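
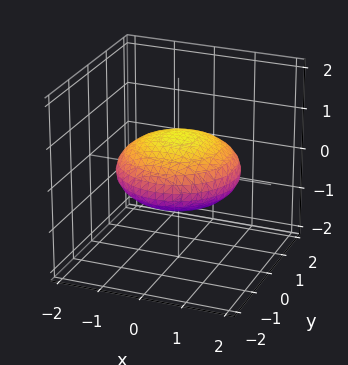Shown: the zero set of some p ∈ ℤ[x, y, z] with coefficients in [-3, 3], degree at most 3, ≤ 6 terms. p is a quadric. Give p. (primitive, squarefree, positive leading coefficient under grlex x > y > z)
x^2 + y^2 + 3*z^2 - 2

(a) deg p = 2. A closed, bounded, convex surface; a quadric.
(b) Symmetries: rotational symmetry about the z-axis ⇒ p depends on x, y only through x² + y²; it's symmetric under z → −z, forcing even powers of z.
(c) Against the integer gridlines: a circular section at z = 0 has radius between 1 and 2.
(d) Matching integer coefficients to the picture gives p.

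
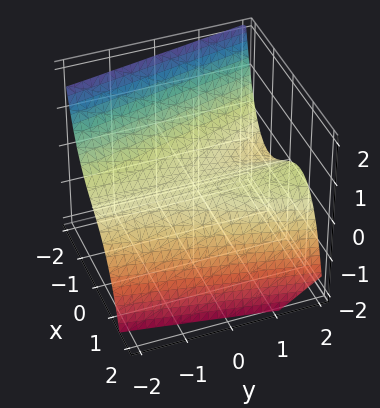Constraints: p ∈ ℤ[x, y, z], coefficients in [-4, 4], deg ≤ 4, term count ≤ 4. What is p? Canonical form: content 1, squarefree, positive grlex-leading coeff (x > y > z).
x^3 - x*y + 3*z

First, the degree is 3 — a generic line meets the surface in up to 3 points.
Then, checking where it meets the axes: it crosses the z-axis at the gridline z = 0; the visible y-axis segment lies entirely on the surface.
Finally, assembling these constraints gives the stated polynomial.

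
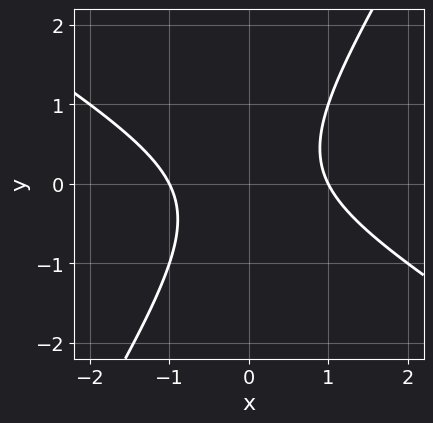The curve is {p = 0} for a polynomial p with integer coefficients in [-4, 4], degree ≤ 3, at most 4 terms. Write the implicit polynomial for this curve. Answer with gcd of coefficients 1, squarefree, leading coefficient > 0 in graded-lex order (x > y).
Degree: no degree-1 curve has this shape, so deg p = 2.
Checking where it meets the axes: the x-axis gridline crossings are at x ∈ {-1, 1}; no y-intercept at any integer in the box.
Fitting integer coefficients to these (and the overall shape) gives p.

x^2 + x*y - y^2 - 1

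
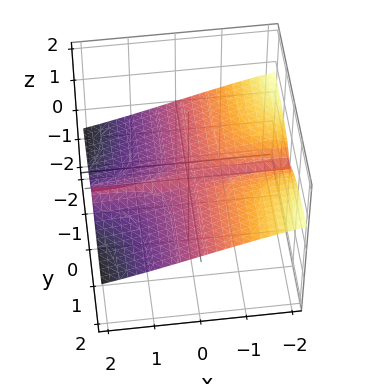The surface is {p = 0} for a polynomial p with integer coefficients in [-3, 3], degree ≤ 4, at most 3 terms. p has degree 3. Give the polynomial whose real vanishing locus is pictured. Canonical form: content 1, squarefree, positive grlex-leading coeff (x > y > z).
First, deg p = 3. A generic line meets the surface in up to 3 points.
Next, against the integer gridlines: the visible x-axis segment lies entirely on the surface; it crosses the z-axis at the gridline z = 0.
Finally, solving for integer coefficients yields p as stated. Check: (0, 1, 0) on the y-axis lies on the surface, and p(0, 1, 0) = 0. ✓

x*y^2 + 3*y^2*z + 3*z^3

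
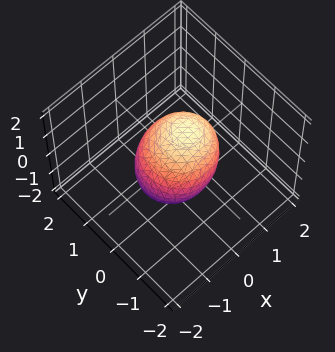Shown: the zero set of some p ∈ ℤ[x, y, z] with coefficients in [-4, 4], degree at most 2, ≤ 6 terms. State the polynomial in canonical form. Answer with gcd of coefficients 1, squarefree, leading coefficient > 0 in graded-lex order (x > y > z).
1. deg p = 2.
2. From the visible intercepts: the z-axis gridline crossings are at z ∈ {-1, 1}; among the integer gridlines, it crosses the x-axis at x ∈ {-1, 1}; the y-axis gridline crossings are at y ∈ {-1, 1}.
3. Together with the visible shape, these determine p as stated.

3*x^2 - 2*x*z + 3*y^2 + 3*z^2 - 3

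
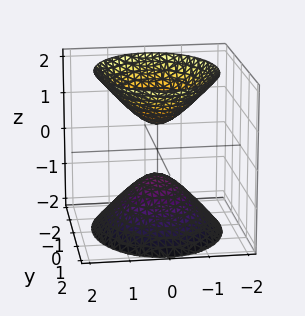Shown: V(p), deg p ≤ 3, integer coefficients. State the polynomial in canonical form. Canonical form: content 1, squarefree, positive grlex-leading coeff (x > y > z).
The picture has 2 separate pieces.
Degree: two sheets facing apart; a quadric, so deg p = 2.
Symmetries: it's symmetric under x → −x, forcing even powers of x; mirror symmetry z ↦ −z ⇒ only even powers of z; it's symmetric under y → −y, forcing even powers of y.
Reading off the gridlines: the surface avoids every integer y-axis point in the box; it misses every integer gridline on the x-axis.
Solving for integer coefficients yields p as stated.

3*x^2 + 2*y^2 - 2*z^2 + 1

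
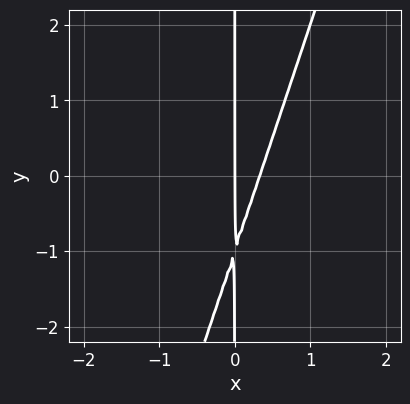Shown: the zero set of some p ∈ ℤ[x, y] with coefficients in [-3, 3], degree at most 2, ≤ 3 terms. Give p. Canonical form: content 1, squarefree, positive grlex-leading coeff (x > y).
First, deg p = 2. The shape is more complex than any degree-1 curve.
Next, against the integer gridlines: every point of the y-axis in the box is on the curve; one x-axis crossing is at x = 0.
Finally, the integer polynomial consistent with all of this is the stated p.

3*x^2 - x*y - x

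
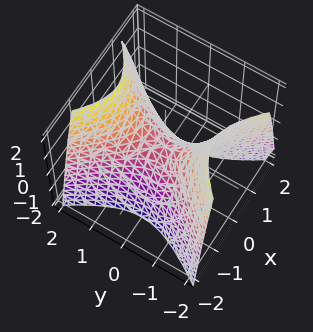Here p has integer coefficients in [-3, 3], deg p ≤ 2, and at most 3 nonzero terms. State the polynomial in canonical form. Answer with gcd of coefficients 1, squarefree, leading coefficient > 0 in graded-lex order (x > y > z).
1. The degree is 2 — a hyperbolic paraboloid; a quadric.
2. Symmetries: mirror symmetry y ↦ −y ⇒ only even powers of y; it's symmetric under x → −x, forcing even powers of x.
3. Observable constraints: it crosses the y-axis at the gridline y = 0; it meets the x-axis at x = 0 (among the integer gridlines); one z-axis crossing is at z = 0.
4. The integer polynomial consistent with all of this is the stated p.

3*x^2 - 2*y^2 + 2*z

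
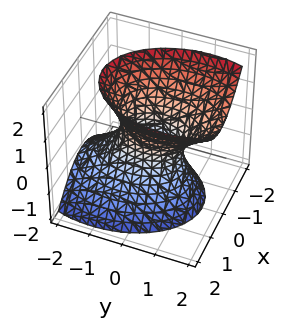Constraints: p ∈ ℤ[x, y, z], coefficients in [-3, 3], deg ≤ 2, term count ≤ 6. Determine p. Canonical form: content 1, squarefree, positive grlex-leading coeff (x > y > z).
2*x^2 + y^2 - y*z - z^2 - 1

First, degree: a generic line meets the surface in up to 2 points, so deg p = 2.
Then, from the visible intercepts: among the integer gridlines, it crosses the y-axis at y ∈ {-1, 1}; it misses every integer gridline on the z-axis.
Finally, matching integer coefficients to the picture gives p.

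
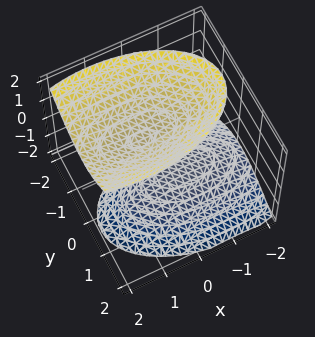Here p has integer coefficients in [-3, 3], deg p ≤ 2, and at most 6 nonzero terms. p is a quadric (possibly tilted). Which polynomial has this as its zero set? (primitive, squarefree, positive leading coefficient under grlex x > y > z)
(a) I count 2 distinct pieces. They look like related sheets of one shape, so recover p as a whole.
(b) deg p = 2. No degree-1 surface has this shape.
(c) From the visible intercepts: the z-axis gridline crossings are at z ∈ {-1, 1}; it misses every integer gridline on the x-axis; the surface avoids every integer y-axis point in the box.
(d) Together with the visible shape, these determine p as stated.

x^2 - x*z + 3*y^2 + y*z - 2*z^2 + 2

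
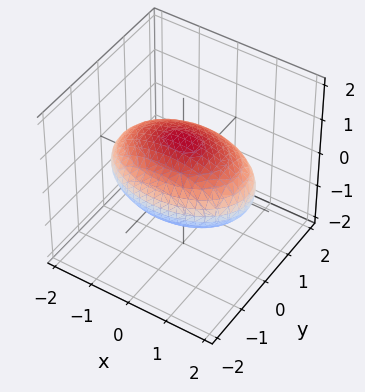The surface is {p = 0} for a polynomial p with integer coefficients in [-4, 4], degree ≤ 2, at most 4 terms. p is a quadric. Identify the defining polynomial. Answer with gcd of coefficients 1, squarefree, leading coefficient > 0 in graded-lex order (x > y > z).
x^2 + 2*y^2 + 3*z^2 - 3

deg p = 2. A closed, bounded, convex surface; a quadric.
Symmetries: the x ↦ −x reflection is a symmetry, so x appears only in even powers; the y ↦ −y reflection is a symmetry, so y appears only in even powers; mirror symmetry z ↦ −z ⇒ only even powers of z.
Reading off the gridlines: the z-axis gridline crossings are at z ∈ {-1, 1}.
These observations pin down the coefficients.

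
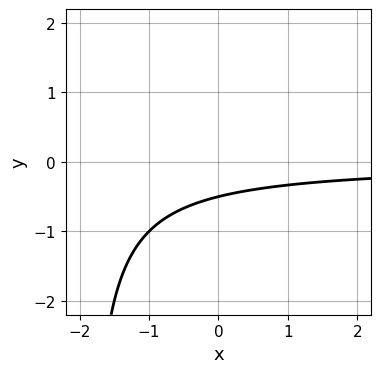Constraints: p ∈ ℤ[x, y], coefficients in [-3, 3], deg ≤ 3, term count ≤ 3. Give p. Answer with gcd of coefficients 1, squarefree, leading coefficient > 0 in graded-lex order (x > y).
First, degree: no degree-1 curve has this shape, so deg p = 2.
Next, reading off the gridlines: it misses every integer gridline on the x-axis.
Finally, assembling these constraints gives the stated polynomial.

x*y + 2*y + 1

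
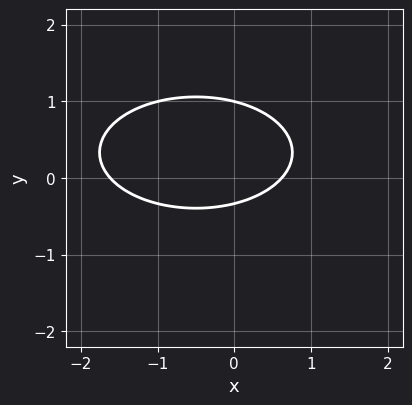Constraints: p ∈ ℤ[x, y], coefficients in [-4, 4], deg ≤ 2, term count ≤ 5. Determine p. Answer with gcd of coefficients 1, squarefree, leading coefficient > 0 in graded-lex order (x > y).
First, deg p = 2.
Then, from the axis intercepts and sections: it crosses the y-axis at the gridline y = 1.
Finally, the integer polynomial consistent with all of this is the stated p.

x^2 + 3*y^2 + x - 2*y - 1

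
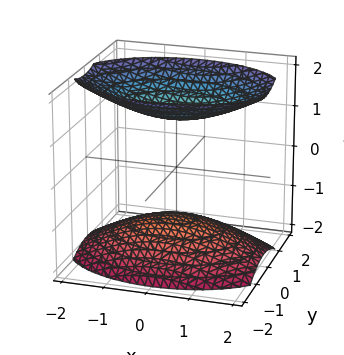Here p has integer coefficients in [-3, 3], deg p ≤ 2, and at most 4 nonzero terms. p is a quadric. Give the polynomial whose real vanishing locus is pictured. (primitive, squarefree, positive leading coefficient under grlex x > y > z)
x^2 + 2*y^2 - 2*z^2 + 3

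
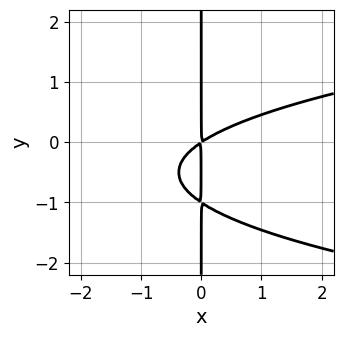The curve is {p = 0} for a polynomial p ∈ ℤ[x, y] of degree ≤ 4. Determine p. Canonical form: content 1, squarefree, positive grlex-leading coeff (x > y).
3*x*y^2 - 2*x^2 + 3*x*y

deg p = 3.
From the visible intercepts: the visible y-axis segment lies entirely on the curve.
Matching integer coefficients to the picture gives p.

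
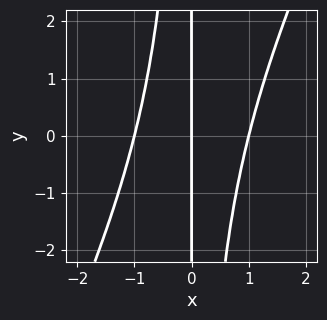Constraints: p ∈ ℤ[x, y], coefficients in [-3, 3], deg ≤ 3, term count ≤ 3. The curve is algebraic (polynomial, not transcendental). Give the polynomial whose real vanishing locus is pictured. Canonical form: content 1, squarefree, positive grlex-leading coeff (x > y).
2*x^3 - x^2*y - 2*x

(a) Degree: a generic line meets the curve in up to 3 points, so deg p = 3.
(b) Against the integer gridlines: among the integer gridlines, it crosses the x-axis at x ∈ {-1, 0, 1}; every point of the y-axis in the box is on the curve.
(c) These observations pin down the coefficients.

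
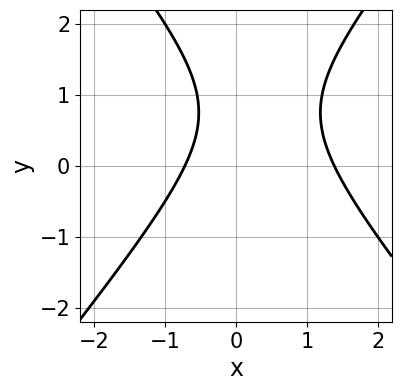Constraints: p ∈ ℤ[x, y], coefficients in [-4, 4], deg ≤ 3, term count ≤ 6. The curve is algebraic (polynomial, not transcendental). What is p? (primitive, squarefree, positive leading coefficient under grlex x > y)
3*x^2 - 2*y^2 - 2*x + 3*y - 3

1. deg p = 2. The shape is more complex than any degree-1 curve.
2. From the visible intercepts: no y-intercept at any integer in the box.
3. Together with the visible shape, these determine p as stated.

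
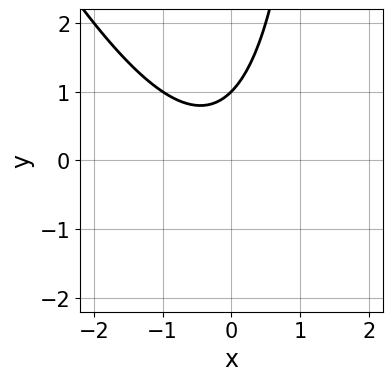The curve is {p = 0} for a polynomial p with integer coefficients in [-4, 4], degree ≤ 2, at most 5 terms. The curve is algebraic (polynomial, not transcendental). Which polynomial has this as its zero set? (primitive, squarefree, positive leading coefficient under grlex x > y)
deg p = 2. The shape is more complex than any degree-1 curve.
From the axis intercepts and sections: it misses every integer gridline on the x-axis; it meets the y-axis at y = 1 (among the integer gridlines).
Together with the visible shape, these determine p as stated.

2*x^2 + x*y + x - 2*y + 2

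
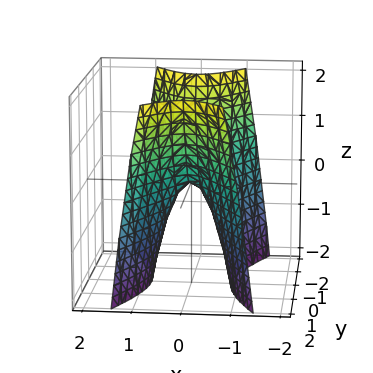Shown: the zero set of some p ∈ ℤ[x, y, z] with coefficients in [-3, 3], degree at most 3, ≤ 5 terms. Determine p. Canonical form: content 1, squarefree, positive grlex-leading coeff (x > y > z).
1. The degree is 2 — a hyperbolic paraboloid; a quadric.
2. Symmetries: mirror symmetry y ↦ −y ⇒ only even powers of y; mirror symmetry x ↦ −x ⇒ only even powers of x.
3. From the visible intercepts: one z-axis crossing is at z = 0; it meets the y-axis at y = 0 (among the integer gridlines).
4. These observations pin down the coefficients.

3*x^2 - y^2 + z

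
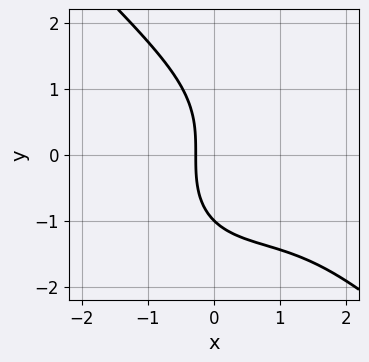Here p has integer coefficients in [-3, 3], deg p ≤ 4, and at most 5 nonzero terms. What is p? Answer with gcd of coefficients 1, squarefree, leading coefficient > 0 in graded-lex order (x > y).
x^3 + y^3 - 2*x^2 + 3*x + 1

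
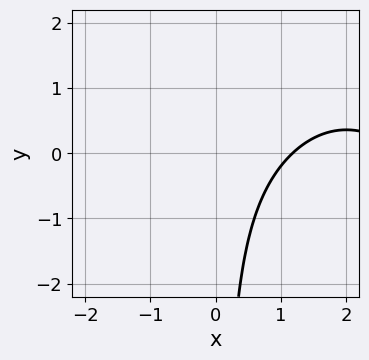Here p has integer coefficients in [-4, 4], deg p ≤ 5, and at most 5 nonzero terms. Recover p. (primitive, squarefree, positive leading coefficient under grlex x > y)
x^4 - 3*x^3 + 2*x^2*y + 3*x*y + 3

(a) Degree: the shape is more complex than any degree-3 curve, so deg p = 4.
(b) Reading off the gridlines: no y-intercept at any integer in the box.
(c) These observations pin down the coefficients.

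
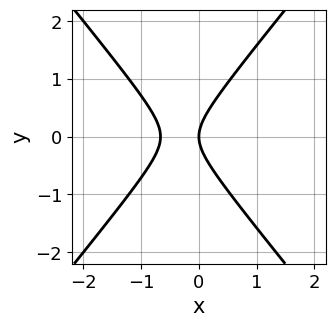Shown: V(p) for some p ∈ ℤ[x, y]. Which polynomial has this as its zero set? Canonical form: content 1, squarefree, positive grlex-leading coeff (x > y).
3*x^2 - 2*y^2 + 2*x

1. deg p = 2. The shape is more complex than any degree-1 curve.
2. Symmetries: the y ↦ −y reflection is a symmetry, so y appears only in even powers.
3. From the visible intercepts: it meets the y-axis at y = 0 (among the integer gridlines); one x-axis crossing is at x = 0.
4. Solving for integer coefficients yields p as stated.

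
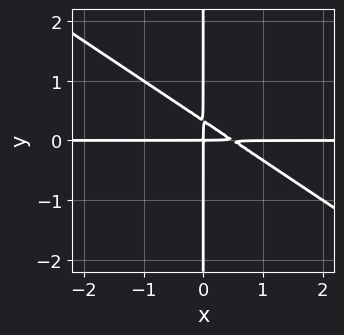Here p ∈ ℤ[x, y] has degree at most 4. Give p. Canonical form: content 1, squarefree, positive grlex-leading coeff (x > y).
1. Degree: a generic line meets the curve in up to 3 points, so deg p = 3.
2. Reading off the gridlines: the visible y-axis segment lies entirely on the curve; every point of the x-axis in the box is on the curve.
3. Matching integer coefficients to the picture gives p.

2*x^2*y + 3*x*y^2 - x*y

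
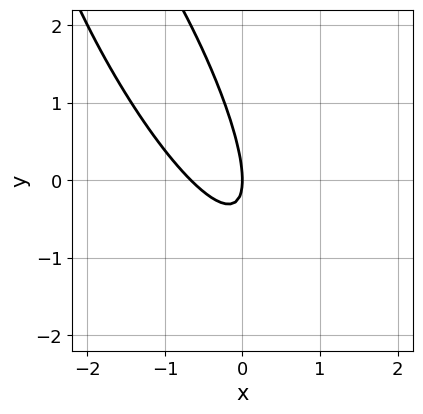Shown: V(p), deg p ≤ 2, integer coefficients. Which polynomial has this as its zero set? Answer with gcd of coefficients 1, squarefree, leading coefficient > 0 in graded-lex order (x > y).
Degree: a generic line meets the curve in up to 2 points, so deg p = 2.
From the axis intercepts and sections: it crosses the y-axis at the gridline y = 0; one x-axis crossing is at x = 0.
The integer polynomial consistent with all of this is the stated p.

3*x^2 + 3*x*y + y^2 + 2*x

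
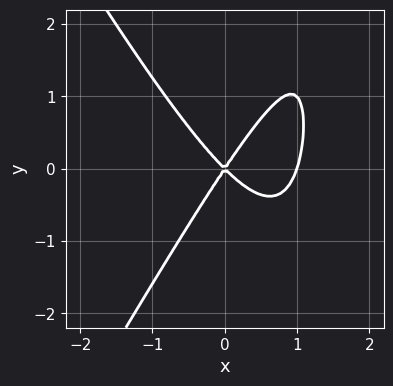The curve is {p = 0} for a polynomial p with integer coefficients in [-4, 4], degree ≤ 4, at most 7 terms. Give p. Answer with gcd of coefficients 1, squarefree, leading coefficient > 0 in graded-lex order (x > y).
(a) Degree: the shape is more complex than any degree-2 curve, so deg p = 3.
(b) Against the integer gridlines: it crosses the y-axis at the gridline y = 0; among the integer gridlines, it crosses the x-axis at x ∈ {0, 1}.
(c) Assembling these constraints gives the stated polynomial.

3*x^3 - x*y^2 - 3*x^2 - x*y + 2*y^2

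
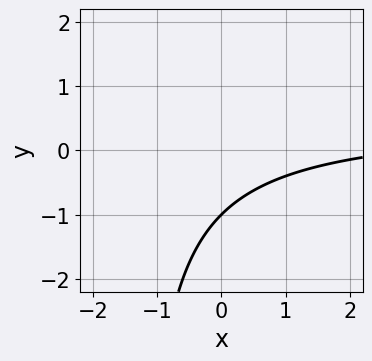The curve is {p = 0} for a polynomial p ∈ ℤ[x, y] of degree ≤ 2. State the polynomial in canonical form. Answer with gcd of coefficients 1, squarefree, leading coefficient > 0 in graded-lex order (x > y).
deg p = 2. The shape is more complex than any degree-1 curve.
From the axis intercepts and sections: one y-axis crossing is at y = -1; no x-intercept at any integer in the box.
The integer polynomial consistent with all of this is the stated p.

2*x*y - x + 3*y + 3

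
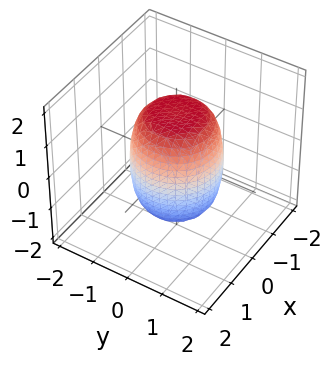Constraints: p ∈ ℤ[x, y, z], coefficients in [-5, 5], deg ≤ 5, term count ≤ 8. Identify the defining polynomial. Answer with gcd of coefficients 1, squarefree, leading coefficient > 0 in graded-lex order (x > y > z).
2*x^4 + 4*x^2*y^2 + 2*y^4 - x^2 - y^2 + z^2 - 2

1. The degree is 4 — no degree-3 surface has this shape.
2. Symmetries: the z-axis is an axis of rotation, so x and y enter only as x² + y².
3. Reading off the gridlines: a circular section at z = -1 has radius exactly 1.
4. Together with the visible shape, these determine p as stated.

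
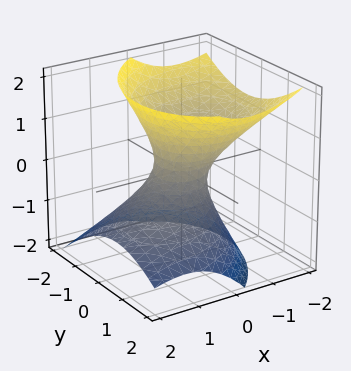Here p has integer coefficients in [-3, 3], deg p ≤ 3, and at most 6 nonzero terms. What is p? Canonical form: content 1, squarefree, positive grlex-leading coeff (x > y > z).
1. The degree is 2 — no degree-1 surface has this shape.
2. Against the integer gridlines: the surface avoids every integer z-axis point in the box.
3. Assembling these constraints gives the stated polynomial.

2*x^2 - x*y + 2*x*z + 2*y^2 - 2*z^2 - 1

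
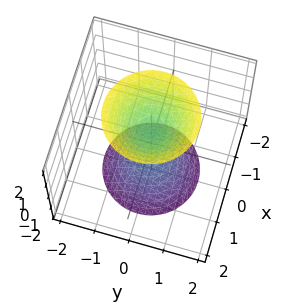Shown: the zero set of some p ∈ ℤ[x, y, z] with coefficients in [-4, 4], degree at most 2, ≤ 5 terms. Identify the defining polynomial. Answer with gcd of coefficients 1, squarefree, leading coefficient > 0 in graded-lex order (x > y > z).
2*x^2 + 2*y^2 - z^2 + 1

There are 2 components. They look like related sheets of one shape, so recover p as a whole.
Degree: no degree-1 surface has this shape, so deg p = 2.
Symmetries: the z-axis is an axis of rotation, so x and y enter only as x² + y².
Observable constraints: among the integer gridlines, it crosses the z-axis at z ∈ {-1, 1}; no x-intercept at any integer in the box.
Assembling these constraints gives the stated polynomial.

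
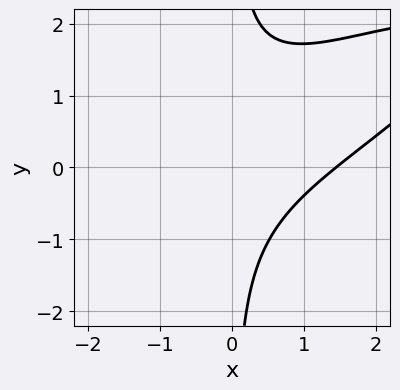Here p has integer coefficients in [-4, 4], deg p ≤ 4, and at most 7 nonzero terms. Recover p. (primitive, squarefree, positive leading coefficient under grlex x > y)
x^3 - 3*x^2*y + 3*x*y^2 - x*y - 3

The degree is 3 — no degree-2 curve has this shape.
Observable constraints: no y-intercept at any integer in the box.
Solving for integer coefficients yields p as stated.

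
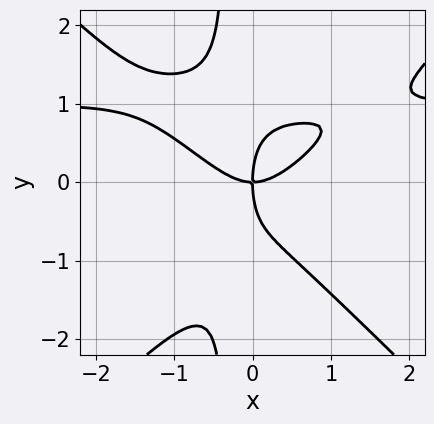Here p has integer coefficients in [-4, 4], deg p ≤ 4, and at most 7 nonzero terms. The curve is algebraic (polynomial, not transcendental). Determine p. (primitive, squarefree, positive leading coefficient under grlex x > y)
The degree is 4 — a generic line meets the curve in up to 4 points.
Against the integer gridlines: it crosses the x-axis at the gridline x = 0; it crosses the y-axis at the gridline y = 0.
Solving for integer coefficients yields p as stated.

3*x^3*y - 3*x*y^3 - 3*x^3 - y^3 + 3*x*y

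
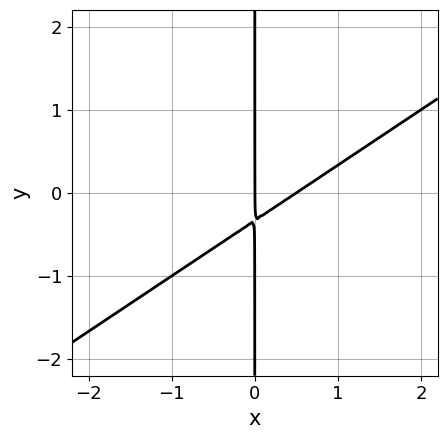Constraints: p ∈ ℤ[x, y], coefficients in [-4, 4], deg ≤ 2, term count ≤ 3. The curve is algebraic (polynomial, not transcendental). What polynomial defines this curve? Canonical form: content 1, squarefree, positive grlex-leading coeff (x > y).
2*x^2 - 3*x*y - x

1. Degree: the shape is more complex than any degree-1 curve, so deg p = 2.
2. From the visible intercepts: every point of the y-axis in the box is on the curve; it meets the x-axis at x = 0 (among the integer gridlines).
3. These observations pin down the coefficients.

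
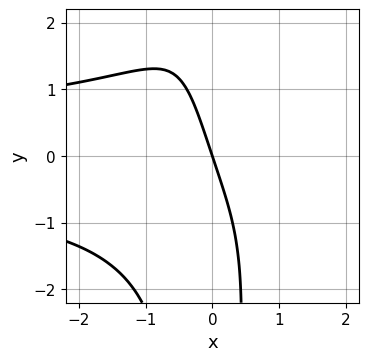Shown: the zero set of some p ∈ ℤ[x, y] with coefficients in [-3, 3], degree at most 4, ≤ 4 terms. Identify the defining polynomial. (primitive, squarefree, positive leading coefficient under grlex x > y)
(a) Degree: the shape is more complex than any degree-3 curve, so deg p = 4.
(b) From the axis intercepts and sections: one y-axis crossing is at y = 0; one x-axis crossing is at x = 0.
(c) Assembling these constraints gives the stated polynomial.

x^2*y^2 + 3*x + y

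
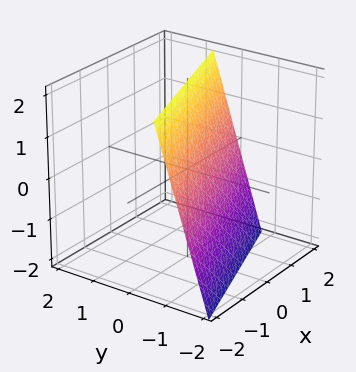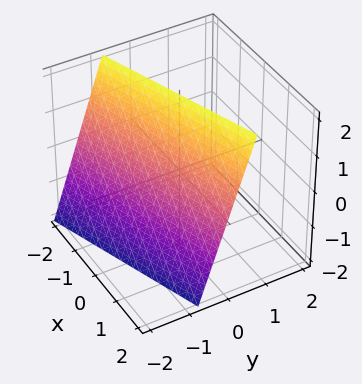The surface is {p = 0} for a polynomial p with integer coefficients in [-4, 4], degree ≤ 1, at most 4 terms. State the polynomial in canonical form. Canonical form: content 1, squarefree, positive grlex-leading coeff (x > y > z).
First, deg p = 1.
Next, from the axis intercepts and sections: it meets the z-axis at z = 2 (among the integer gridlines); one x-axis crossing is at x = 2.
Finally, fitting integer coefficients to these (and the overall shape) gives p.

x - 3*y + z - 2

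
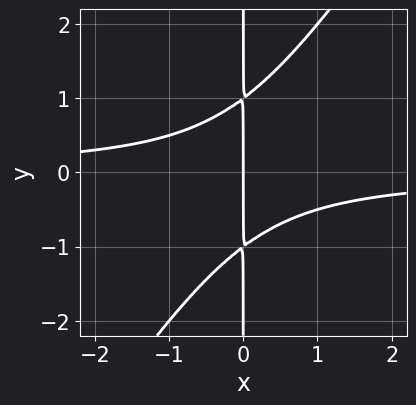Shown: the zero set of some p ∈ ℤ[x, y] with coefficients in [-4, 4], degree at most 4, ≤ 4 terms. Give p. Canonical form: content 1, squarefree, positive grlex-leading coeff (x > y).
1. Degree: the shape is more complex than any degree-2 curve, so deg p = 3.
2. From the axis intercepts and sections: it meets the x-axis at x = 0 (among the integer gridlines); the visible y-axis segment lies entirely on the curve.
3. Together with the visible shape, these determine p as stated.

3*x^2*y - 2*x*y^2 + 2*x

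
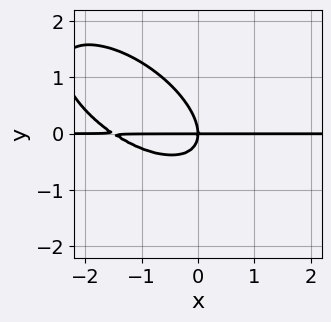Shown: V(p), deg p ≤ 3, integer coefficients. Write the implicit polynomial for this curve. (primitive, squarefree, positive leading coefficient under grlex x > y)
(a) Degree: a generic line meets the curve in up to 3 points, so deg p = 3.
(b) Observable constraints: every point of the x-axis in the box is on the curve; it crosses the y-axis at the gridline y = 0.
(c) Together with the visible shape, these determine p as stated.

2*x^2*y + 3*x*y^2 + 3*y^3 + 3*x*y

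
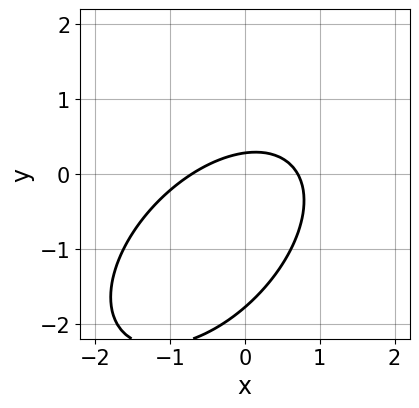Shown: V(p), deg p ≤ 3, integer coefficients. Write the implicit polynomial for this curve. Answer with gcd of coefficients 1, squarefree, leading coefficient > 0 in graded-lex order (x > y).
2*x^2 - 2*x*y + 2*y^2 + 3*y - 1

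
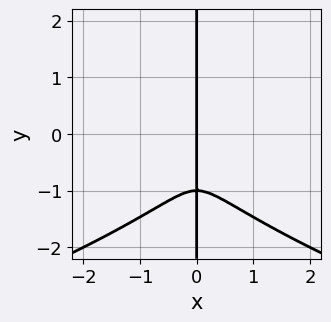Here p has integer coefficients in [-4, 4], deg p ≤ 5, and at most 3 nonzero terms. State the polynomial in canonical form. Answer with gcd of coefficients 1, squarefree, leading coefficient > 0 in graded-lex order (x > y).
x*y^3 + x^3 + x*y^2

1. deg p = 4.
2. Reading off the gridlines: it crosses the x-axis at the gridline x = 0; every point of the y-axis in the box is on the curve.
3. Solving for integer coefficients yields p as stated.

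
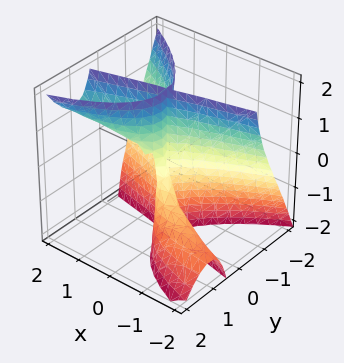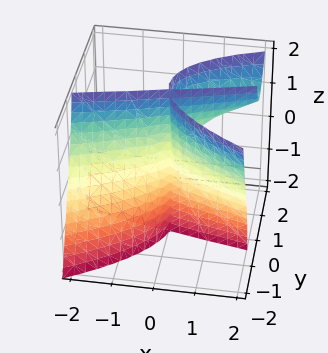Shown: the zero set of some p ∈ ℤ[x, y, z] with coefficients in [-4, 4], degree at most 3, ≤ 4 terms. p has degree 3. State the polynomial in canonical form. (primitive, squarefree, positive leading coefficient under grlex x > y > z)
2*x*y*z - 2*y^3 - x^2 + y^2

First, degree: a generic line meets the surface in up to 3 points, so deg p = 3.
Next, checking where it meets the axes: every point of the z-axis in the box is on the surface; it crosses the x-axis at the gridline x = 0.
Finally, these observations pin down the coefficients.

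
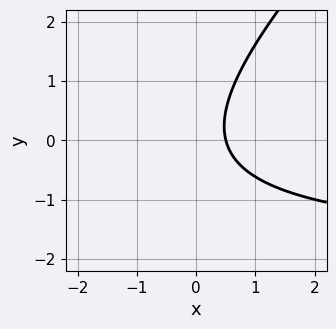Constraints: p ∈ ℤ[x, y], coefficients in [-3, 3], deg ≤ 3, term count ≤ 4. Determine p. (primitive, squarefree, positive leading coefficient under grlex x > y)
x*y - y^2 + 2*x - 1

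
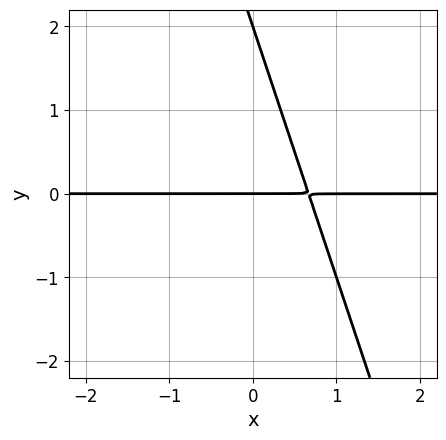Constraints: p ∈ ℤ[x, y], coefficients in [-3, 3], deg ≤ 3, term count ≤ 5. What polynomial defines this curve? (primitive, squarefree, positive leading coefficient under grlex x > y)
1. The degree is 2 — no degree-1 curve has this shape.
2. Against the integer gridlines: among the integer gridlines, it crosses the y-axis at y ∈ {0, 2}; every point of the x-axis in the box is on the curve.
3. Putting this together gives p.

3*x*y + y^2 - 2*y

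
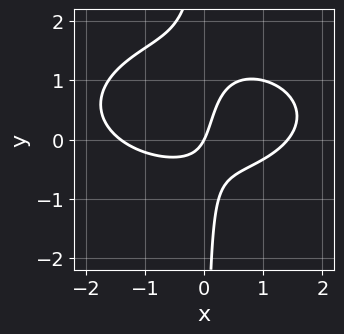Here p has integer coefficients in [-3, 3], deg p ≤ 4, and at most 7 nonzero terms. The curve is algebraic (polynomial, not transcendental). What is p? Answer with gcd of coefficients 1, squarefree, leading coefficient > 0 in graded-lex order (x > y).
The degree is 3 — a generic line meets the curve in up to 3 points.
Reading off the gridlines: it crosses the y-axis at the gridline y = 0; it meets the x-axis at x = 0 (among the integer gridlines).
Assembling these constraints gives the stated polynomial.

x^3 + 3*x*y^2 - 3*x*y - 2*x + y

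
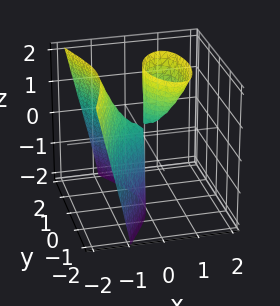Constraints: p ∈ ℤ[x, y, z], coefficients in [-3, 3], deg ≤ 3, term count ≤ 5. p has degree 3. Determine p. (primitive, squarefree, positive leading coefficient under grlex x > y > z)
3*x^3 - 3*x*z + 2*y^2 + x

1. There are 2 components. Treating them together as one polynomial.
2. deg p = 3. No degree-2 surface has this shape.
3. From the axis intercepts and sections: every point of the z-axis in the box is on the surface; it meets the x-axis at x = 0 (among the integer gridlines); it crosses the y-axis at the gridline y = 0.
4. Fitting integer coefficients to these (and the overall shape) gives p.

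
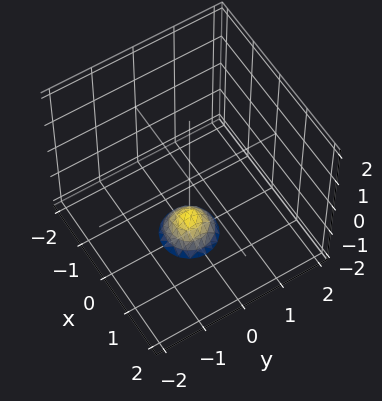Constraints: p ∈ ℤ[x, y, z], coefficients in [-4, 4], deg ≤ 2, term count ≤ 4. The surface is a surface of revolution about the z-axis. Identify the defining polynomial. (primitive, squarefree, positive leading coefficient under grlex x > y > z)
(a) Degree: a generic line meets the surface in up to 2 points, so deg p = 2.
(b) Symmetry: every cross-section ⟂ z is a circle, so x, y appear only via x² + y².
(c) Checking where it meets the axes: a circular section at z = -2 has radius between 0 and 1; it misses every integer gridline on the y-axis.
(d) Solving for integer coefficients yields p as stated.

3*x^2 + 3*y^2 + 2*z + 3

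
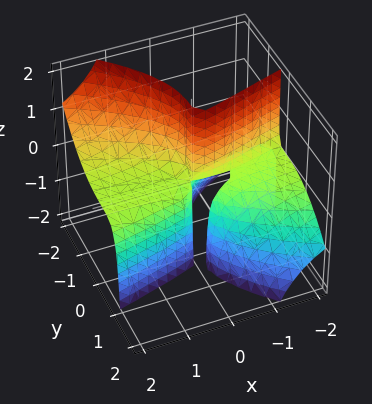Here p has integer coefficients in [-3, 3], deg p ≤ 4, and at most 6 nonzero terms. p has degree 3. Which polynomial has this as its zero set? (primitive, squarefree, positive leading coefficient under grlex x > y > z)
The degree is 3 — no degree-2 surface has this shape.
Against the integer gridlines: one y-axis crossing is at y = 0; the visible x-axis segment lies entirely on the surface; the visible z-axis segment lies entirely on the surface.
These observations pin down the coefficients.

x^2*z - 3*x*y*z + 2*y^3 + x*z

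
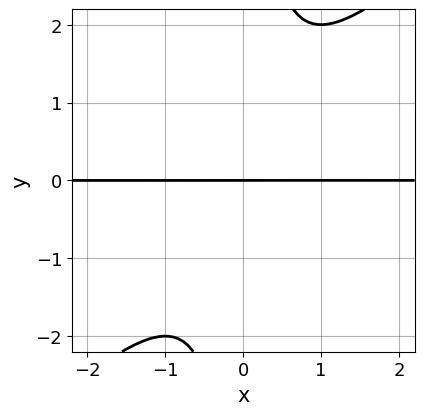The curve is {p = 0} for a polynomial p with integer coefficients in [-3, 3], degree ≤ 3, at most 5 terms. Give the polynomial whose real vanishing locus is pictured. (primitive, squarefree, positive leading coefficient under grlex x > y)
(a) Degree: no degree-2 curve has this shape, so deg p = 3.
(b) Checking where it meets the axes: one y-axis crossing is at y = 0; every point of the x-axis in the box is on the curve.
(c) Solving for integer coefficients yields p as stated.

x^2*y - x*y^2 + y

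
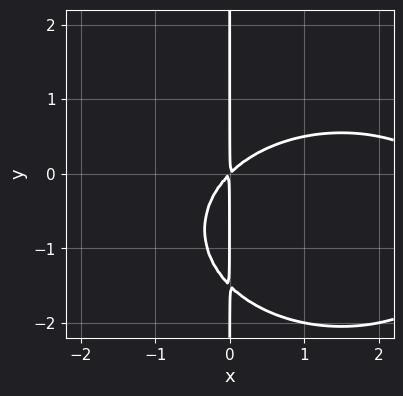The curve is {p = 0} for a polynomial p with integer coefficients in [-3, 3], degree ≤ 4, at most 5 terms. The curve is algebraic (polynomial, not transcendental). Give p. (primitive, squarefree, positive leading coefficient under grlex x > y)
x^3 + 2*x*y^2 - 3*x^2 + 3*x*y

The degree is 3 — the shape is more complex than any degree-2 curve.
Against the integer gridlines: every point of the y-axis in the box is on the curve.
The integer polynomial consistent with all of this is the stated p.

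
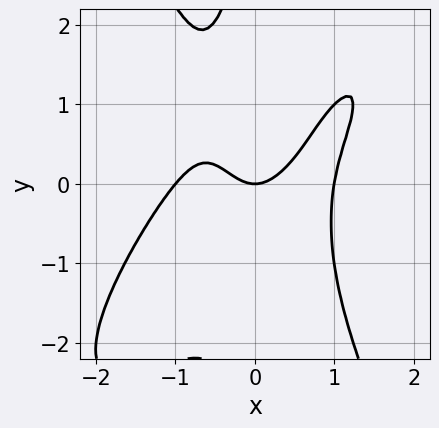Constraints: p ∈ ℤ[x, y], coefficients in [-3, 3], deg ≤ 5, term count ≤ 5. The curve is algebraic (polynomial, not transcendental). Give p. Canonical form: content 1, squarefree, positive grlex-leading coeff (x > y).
deg p = 4. The shape is more complex than any degree-3 curve.
Observable constraints: it meets the y-axis at y = 0 (among the integer gridlines); the x-axis gridline crossings are at x ∈ {-1, 0, 1}.
Assembling these constraints gives the stated polynomial.

3*x^4 - 3*x^3*y + x*y^3 - 3*x^2 + 2*y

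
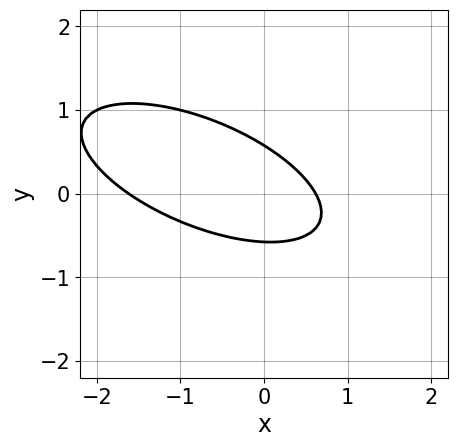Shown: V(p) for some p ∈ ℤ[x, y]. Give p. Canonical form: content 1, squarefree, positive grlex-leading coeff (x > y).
x^2 + 2*x*y + 3*y^2 + x - 1

First, the degree is 2 — the shape is more complex than any degree-1 curve.
Finally, the integer polynomial consistent with all of this is the stated p.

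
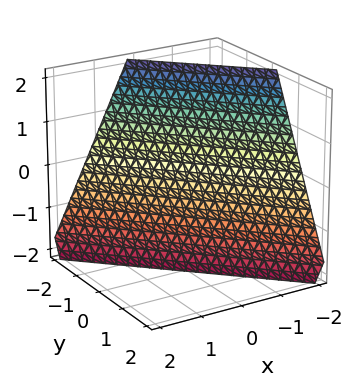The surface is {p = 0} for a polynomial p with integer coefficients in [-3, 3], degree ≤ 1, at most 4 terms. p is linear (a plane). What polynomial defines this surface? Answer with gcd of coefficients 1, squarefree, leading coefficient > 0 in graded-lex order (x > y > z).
(a) deg p = 1. The surface is flat (a plane).
(b) From the axis intercepts and sections: it meets the z-axis at z = -2 (among the integer gridlines); one x-axis crossing is at x = -1.
(c) Fitting integer coefficients to these (and the overall shape) gives p. Check: (0, -1, 0) on the y-axis lies on the surface, and p(0, -1, 0) = 0. ✓

2*x + 2*y + z + 2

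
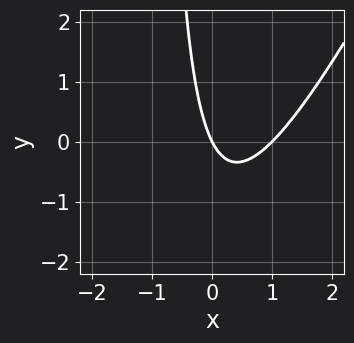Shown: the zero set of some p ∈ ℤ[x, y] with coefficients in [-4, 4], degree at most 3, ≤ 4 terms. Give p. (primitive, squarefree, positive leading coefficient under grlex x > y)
2*x^2 - x*y - 2*x - y

(a) deg p = 2.
(b) Checking where it meets the axes: it crosses the y-axis at the gridline y = 0; among the integer gridlines, it crosses the x-axis at x ∈ {0, 1}.
(c) These observations pin down the coefficients.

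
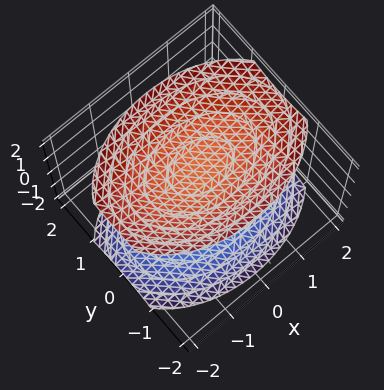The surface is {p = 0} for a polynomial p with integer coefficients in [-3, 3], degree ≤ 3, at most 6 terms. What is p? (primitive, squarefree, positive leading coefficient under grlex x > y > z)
x^2 + 2*y^2 - 2*z^2 + 3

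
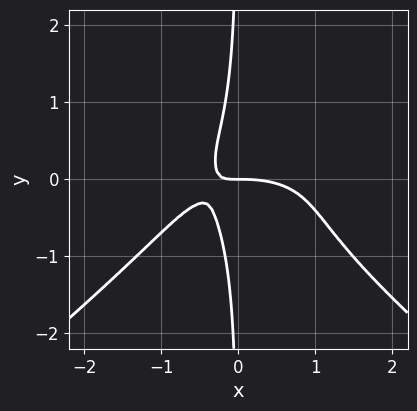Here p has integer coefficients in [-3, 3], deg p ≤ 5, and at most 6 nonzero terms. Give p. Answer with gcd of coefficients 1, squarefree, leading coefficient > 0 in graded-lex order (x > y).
deg p = 4. A generic line meets the curve in up to 4 points.
Observable constraints: one x-axis crossing is at x = 0; it crosses the y-axis at the gridline y = 0.
Together with the visible shape, these determine p as stated.

2*x^3*y - 3*x*y^3 - x^3 - 3*x*y - y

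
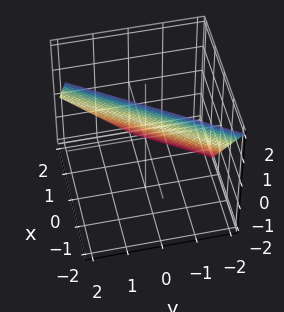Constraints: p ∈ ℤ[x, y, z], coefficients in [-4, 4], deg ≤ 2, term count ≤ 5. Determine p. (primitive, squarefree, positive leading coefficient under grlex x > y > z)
3*x - 2*y + 2*z - 2

1. Degree: the surface is flat (a plane), so deg p = 1.
2. Observable constraints: one y-axis crossing is at y = -1; it meets the z-axis at z = 1 (among the integer gridlines).
3. Putting this together gives p.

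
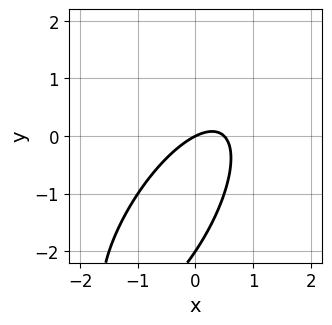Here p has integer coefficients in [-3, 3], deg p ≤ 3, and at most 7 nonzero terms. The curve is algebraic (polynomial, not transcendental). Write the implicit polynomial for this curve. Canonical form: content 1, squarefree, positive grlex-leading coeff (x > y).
First, the degree is 2 — a generic line meets the curve in up to 2 points.
Then, against the integer gridlines: it meets the x-axis at x = 0 (among the integer gridlines); among the integer gridlines, it crosses the y-axis at y ∈ {-2, 0}.
Finally, these observations pin down the coefficients.

2*x^2 - 2*x*y + y^2 - x + 2*y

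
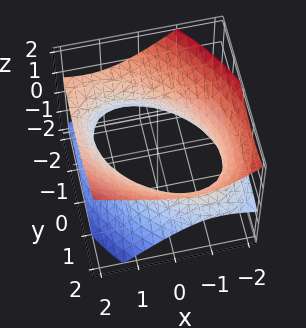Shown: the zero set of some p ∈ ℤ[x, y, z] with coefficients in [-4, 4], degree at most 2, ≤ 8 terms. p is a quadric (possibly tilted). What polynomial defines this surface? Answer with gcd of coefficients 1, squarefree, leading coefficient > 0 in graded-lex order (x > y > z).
x^2 + x*y - x*z + y^2 - 2*z^2 - 2

deg p = 2.
Against the integer gridlines: no z-intercept at any integer in the box.
Fitting integer coefficients to these (and the overall shape) gives p.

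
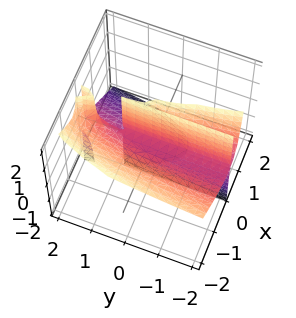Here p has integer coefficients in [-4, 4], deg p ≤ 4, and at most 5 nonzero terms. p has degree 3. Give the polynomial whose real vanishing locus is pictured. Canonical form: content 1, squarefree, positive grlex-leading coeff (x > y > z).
3*x^3 + 3*x^2*z + x*y*z - x*z

There are 2 components.
Degree: the shape is more complex than any degree-2 surface, so deg p = 3.
From the axis intercepts and sections: it meets the x-axis at x = 0 (among the integer gridlines); every point of the y-axis in the box is on the surface; every point of the z-axis in the box is on the surface.
Assembling these constraints gives the stated polynomial.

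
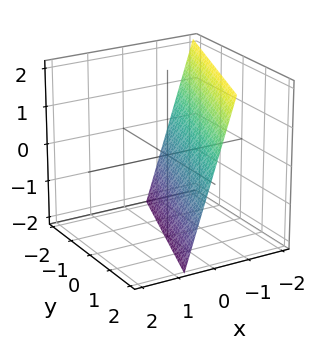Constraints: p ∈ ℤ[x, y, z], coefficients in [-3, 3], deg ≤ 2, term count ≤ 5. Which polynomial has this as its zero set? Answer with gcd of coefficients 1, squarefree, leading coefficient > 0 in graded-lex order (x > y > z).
3*x - y + z + 2

(a) deg p = 1. The surface is flat (a plane).
(b) From the axis intercepts and sections: it crosses the y-axis at the gridline y = 2; it meets the z-axis at z = -2 (among the integer gridlines).
(c) Together with the visible shape, these determine p as stated.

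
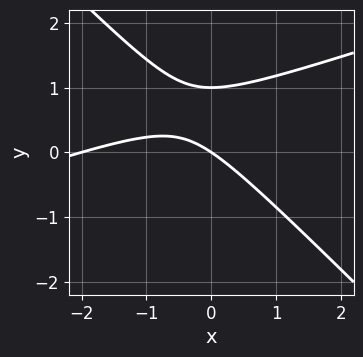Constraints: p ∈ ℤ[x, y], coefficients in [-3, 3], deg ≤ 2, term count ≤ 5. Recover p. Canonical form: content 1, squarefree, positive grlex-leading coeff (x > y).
First, the degree is 2 — the shape is more complex than any degree-1 curve.
Then, from the axis intercepts and sections: among the integer gridlines, it crosses the x-axis at x ∈ {-2, 0}; the y-axis gridline crossings are at y ∈ {0, 1}.
Finally, fitting integer coefficients to these (and the overall shape) gives p.

x^2 - 2*x*y - 3*y^2 + 2*x + 3*y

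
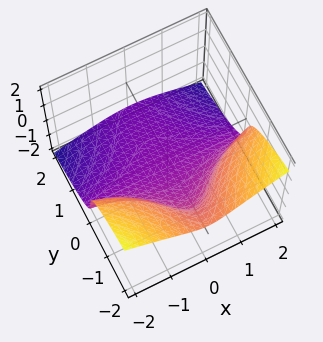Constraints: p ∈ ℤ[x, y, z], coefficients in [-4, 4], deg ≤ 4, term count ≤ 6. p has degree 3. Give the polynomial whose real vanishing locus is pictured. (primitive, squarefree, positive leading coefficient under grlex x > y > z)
2*x^2*y + 3*z^3 + 2*y + z + 3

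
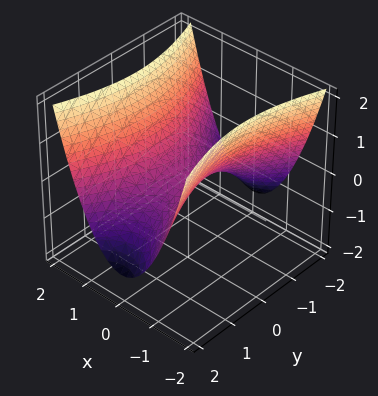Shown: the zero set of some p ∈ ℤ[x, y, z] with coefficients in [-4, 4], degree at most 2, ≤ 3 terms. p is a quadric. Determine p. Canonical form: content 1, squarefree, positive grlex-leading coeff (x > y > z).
3*x^2 - y^2 - 3*z

First, deg p = 2. A hyperbolic paraboloid; a quadric.
Next, symmetries: mirror symmetry y ↦ −y ⇒ only even powers of y; it's symmetric under x → −x, forcing even powers of x.
Then, from the visible intercepts: it meets the y-axis at y = 0 (among the integer gridlines); it meets the z-axis at z = 0 (among the integer gridlines); one x-axis crossing is at x = 0.
Finally, the integer polynomial consistent with all of this is the stated p.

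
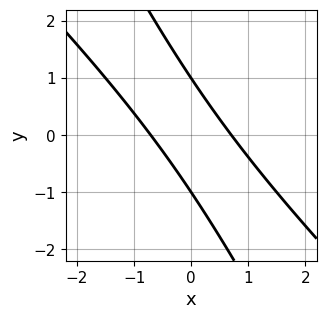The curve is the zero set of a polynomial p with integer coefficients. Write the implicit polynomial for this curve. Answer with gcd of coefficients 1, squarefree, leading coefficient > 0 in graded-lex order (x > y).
2*x^2 + 3*x*y + y^2 - 1

1. The degree is 2 — a generic line meets the curve in up to 2 points.
2. Reading off the gridlines: the y-axis gridline crossings are at y ∈ {-1, 1}.
3. Solving for integer coefficients yields p as stated.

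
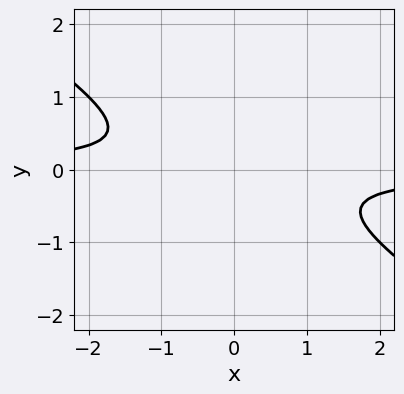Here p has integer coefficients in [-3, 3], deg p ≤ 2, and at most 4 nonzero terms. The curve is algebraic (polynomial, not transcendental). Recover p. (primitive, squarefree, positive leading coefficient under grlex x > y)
(a) deg p = 2. No degree-1 curve has this shape.
(b) From the axis intercepts and sections: it misses every integer gridline on the x-axis; no y-intercept at any integer in the box.
(c) Together with the visible shape, these determine p as stated.

2*x*y + 3*y^2 + 1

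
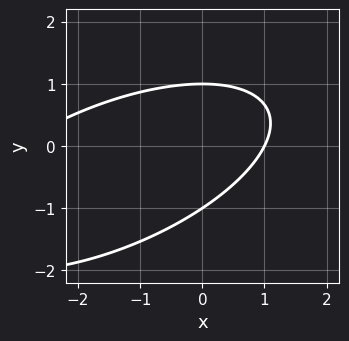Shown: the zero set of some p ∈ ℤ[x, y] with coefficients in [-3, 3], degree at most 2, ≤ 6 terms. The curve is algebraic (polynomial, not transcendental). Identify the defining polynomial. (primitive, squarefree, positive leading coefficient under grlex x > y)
deg p = 2. A generic line meets the curve in up to 2 points.
Checking where it meets the axes: it crosses the x-axis at the gridline x = 1; the y-axis gridline crossings are at y ∈ {-1, 1}.
Putting this together gives p.

x^2 - 2*x*y + 3*y^2 + 2*x - 3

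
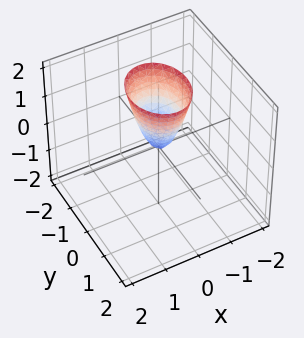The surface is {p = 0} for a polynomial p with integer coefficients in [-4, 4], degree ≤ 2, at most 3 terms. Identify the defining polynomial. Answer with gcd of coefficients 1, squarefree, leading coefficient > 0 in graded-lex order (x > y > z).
1. deg p = 2. A paraboloid; a quadric.
2. Symmetries: mirror symmetry x ↦ −x ⇒ only even powers of x; it's symmetric under y → −y, forcing even powers of y.
3. From the axis intercepts and sections: it crosses the x-axis at the gridline x = 0; one z-axis crossing is at z = 0.
4. Solving for integer coefficients yields p as stated.

3*x^2 + 2*y^2 - z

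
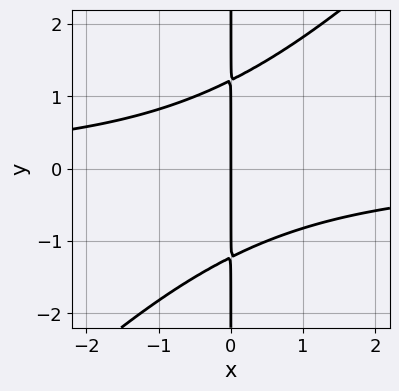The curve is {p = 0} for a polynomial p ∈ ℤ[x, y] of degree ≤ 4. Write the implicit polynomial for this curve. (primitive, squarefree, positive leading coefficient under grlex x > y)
The degree is 3 — no degree-2 curve has this shape.
Checking where it meets the axes: it crosses the x-axis at the gridline x = 0; the visible y-axis segment lies entirely on the curve.
The integer polynomial consistent with all of this is the stated p.

2*x^2*y - 2*x*y^2 + 3*x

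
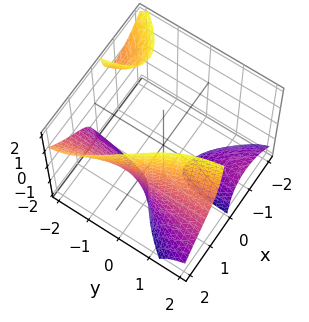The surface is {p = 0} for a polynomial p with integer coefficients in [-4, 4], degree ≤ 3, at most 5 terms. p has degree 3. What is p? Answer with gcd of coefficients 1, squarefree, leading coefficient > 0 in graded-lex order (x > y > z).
2*x^3 + 3*x*y*z - z - 3

(a) I count 3 distinct pieces. They look like related sheets of one shape, so recover p as a whole.
(b) The degree is 3 — no degree-2 surface has this shape.
(c) Reading off the gridlines: the surface avoids every integer y-axis point in the box; the surface avoids every integer z-axis point in the box.
(d) These observations pin down the coefficients.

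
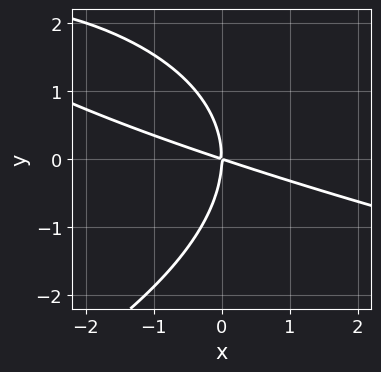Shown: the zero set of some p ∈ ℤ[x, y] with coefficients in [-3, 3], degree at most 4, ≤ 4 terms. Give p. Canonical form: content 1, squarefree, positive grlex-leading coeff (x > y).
The degree is 3 — no degree-2 curve has this shape.
Observable constraints: one y-axis crossing is at y = 0; one x-axis crossing is at x = 0.
Fitting integer coefficients to these (and the overall shape) gives p.

y^3 + x^2 + 3*x*y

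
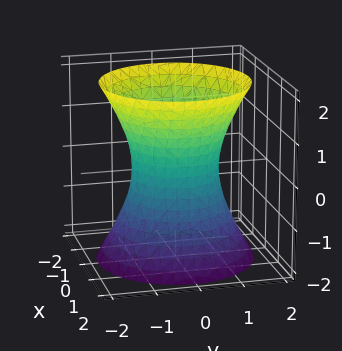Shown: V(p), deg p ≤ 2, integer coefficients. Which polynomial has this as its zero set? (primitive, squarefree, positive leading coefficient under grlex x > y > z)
(a) Degree: an hourglass — one-sheet hyperboloid; a quadric, so deg p = 2.
(b) Symmetries: it's symmetric under z → −z, forcing even powers of z; the z-axis is an axis of rotation, so x and y enter only as x² + y².
(c) Reading off the gridlines: among the integer gridlines, it crosses the x-axis at x ∈ {-1, 1}; a circular section at z = 2 has radius between 1 and 2; it misses every integer gridline on the z-axis; the y-axis gridline crossings are at y ∈ {-1, 1}.
(d) Together with the visible shape, these determine p as stated.

2*x^2 + 2*y^2 - z^2 - 2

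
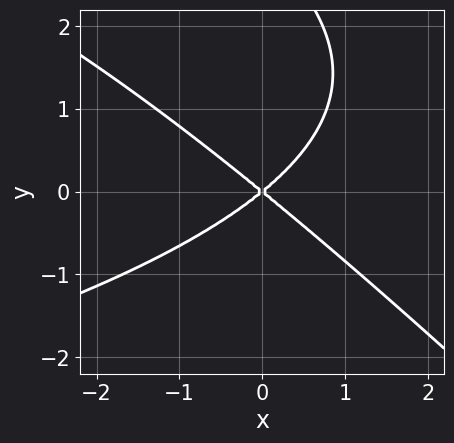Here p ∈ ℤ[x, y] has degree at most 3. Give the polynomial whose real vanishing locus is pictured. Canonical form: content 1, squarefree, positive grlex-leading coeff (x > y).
x*y^2 + y^3 + 2*x^2 - 3*y^2

First, deg p = 3. No degree-2 curve has this shape.
Next, reading off the gridlines: it meets the y-axis at y = 0 (among the integer gridlines); one x-axis crossing is at x = 0.
Finally, solving for integer coefficients yields p as stated.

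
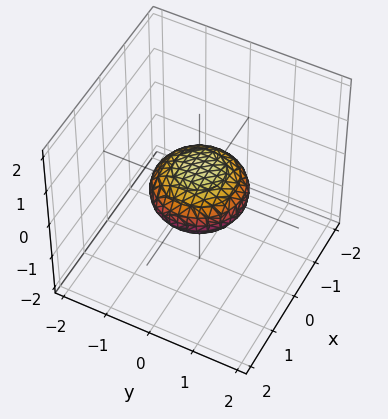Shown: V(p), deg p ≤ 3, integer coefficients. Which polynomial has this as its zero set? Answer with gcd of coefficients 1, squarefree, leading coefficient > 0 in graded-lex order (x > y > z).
x^2 + y^2 + 2*z^2 - 1

Degree: bounded and convex; a quadric, so deg p = 2.
Symmetries: rotational symmetry about the z-axis ⇒ p depends on x, y only through x² + y²; mirror symmetry z ↦ −z ⇒ only even powers of z.
Against the integer gridlines: a circular section at z = 0 has radius exactly 1; among the integer gridlines, it crosses the x-axis at x ∈ {-1, 1}; the y-axis gridline crossings are at y ∈ {-1, 1}.
Fitting integer coefficients to these (and the overall shape) gives p.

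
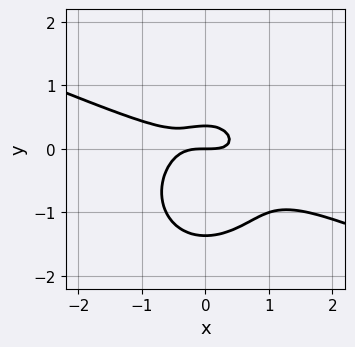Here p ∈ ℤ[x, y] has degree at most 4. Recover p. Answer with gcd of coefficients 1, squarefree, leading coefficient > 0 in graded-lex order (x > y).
x^3 + 2*x^2*y + 2*y^3 + 2*y^2 - y

Degree: the shape is more complex than any degree-2 curve, so deg p = 3.
Reading off the gridlines: it meets the y-axis at y = 0 (among the integer gridlines); it crosses the x-axis at the gridline x = 0.
These observations pin down the coefficients.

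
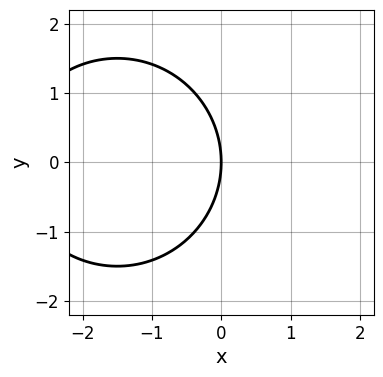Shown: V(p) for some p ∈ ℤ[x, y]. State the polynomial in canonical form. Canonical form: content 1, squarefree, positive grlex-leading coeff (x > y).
x^2 + y^2 + 3*x

First, deg p = 2.
Then, symmetries: mirror symmetry y ↦ −y ⇒ only even powers of y.
Next, checking where it meets the axes: it meets the x-axis at x = 0 (among the integer gridlines); it crosses the y-axis at the gridline y = 0.
Finally, these observations pin down the coefficients.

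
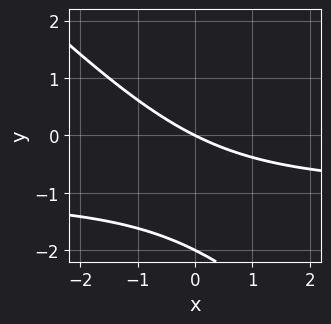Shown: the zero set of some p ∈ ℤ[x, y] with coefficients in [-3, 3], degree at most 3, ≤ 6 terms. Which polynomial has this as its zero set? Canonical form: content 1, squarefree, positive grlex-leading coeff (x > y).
The degree is 2 — the shape is more complex than any degree-1 curve.
Against the integer gridlines: the y-axis gridline crossings are at y ∈ {-2, 0}; one x-axis crossing is at x = 0.
Matching integer coefficients to the picture gives p.

x*y + y^2 + x + 2*y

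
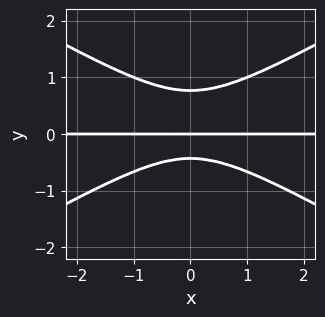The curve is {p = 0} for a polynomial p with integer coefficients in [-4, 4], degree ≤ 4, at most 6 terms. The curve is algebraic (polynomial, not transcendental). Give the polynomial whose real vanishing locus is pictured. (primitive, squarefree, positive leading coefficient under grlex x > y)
deg p = 3. A generic line meets the curve in up to 3 points.
Symmetries: it's symmetric under x → −x, forcing even powers of x.
Checking where it meets the axes: it crosses the y-axis at the gridline y = 0; the visible x-axis segment lies entirely on the curve.
Putting this together gives p.

x^2*y - 3*y^3 + y^2 + y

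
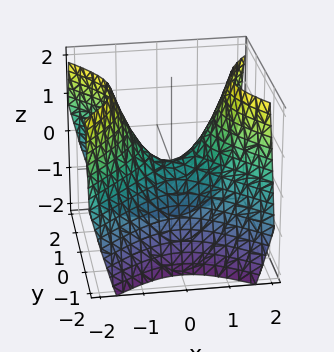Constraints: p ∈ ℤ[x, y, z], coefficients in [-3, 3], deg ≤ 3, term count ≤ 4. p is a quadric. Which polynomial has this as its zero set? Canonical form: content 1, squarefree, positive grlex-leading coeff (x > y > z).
x^2 - y^2 - z

Degree: a saddle surface; a quadric, so deg p = 2.
Symmetries: it's symmetric under x → −x, forcing even powers of x; the y ↦ −y reflection is a symmetry, so y appears only in even powers.
From the visible intercepts: it meets the x-axis at x = 0 (among the integer gridlines); one y-axis crossing is at y = 0; one z-axis crossing is at z = 0.
The integer polynomial consistent with all of this is the stated p.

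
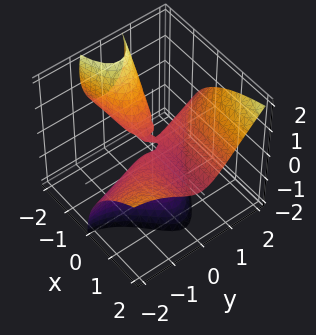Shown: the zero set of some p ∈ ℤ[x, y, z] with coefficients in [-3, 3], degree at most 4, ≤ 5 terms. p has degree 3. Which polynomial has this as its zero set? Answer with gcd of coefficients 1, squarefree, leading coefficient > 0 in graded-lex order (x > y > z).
Degree: the shape is more complex than any degree-2 surface, so deg p = 3.
Against the integer gridlines: it meets the z-axis at z = 0 (among the integer gridlines); it meets the y-axis at y = 0 (among the integer gridlines); the visible x-axis segment lies entirely on the surface.
Fitting integer coefficients to these (and the overall shape) gives p.

3*x*y^2 + y^3 - 2*y^2*z - 3*x*z - 2*z^2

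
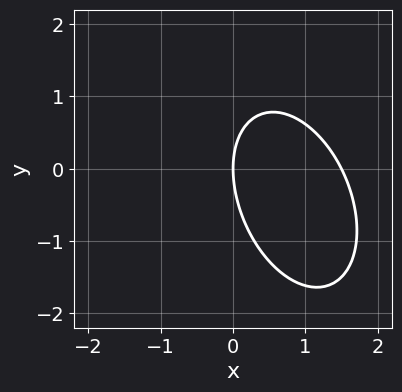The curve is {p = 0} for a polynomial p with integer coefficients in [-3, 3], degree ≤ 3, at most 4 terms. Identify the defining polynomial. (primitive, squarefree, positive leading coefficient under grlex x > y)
1. The degree is 2 — a generic line meets the curve in up to 2 points.
2. Reading off the gridlines: it crosses the x-axis at the gridline x = 0; it meets the y-axis at y = 0 (among the integer gridlines).
3. Putting this together gives p.

2*x^2 + x*y + y^2 - 3*x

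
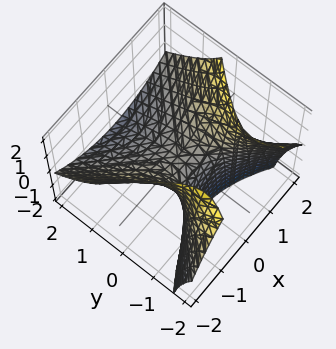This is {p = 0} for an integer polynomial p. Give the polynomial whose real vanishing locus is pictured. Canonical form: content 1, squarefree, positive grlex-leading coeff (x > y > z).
2*x^2 - 2*y^2 - 3*y*z - 3*z

Degree: no degree-1 surface has this shape, so deg p = 2.
Against the integer gridlines: one x-axis crossing is at x = 0; one z-axis crossing is at z = 0.
Putting this together gives p.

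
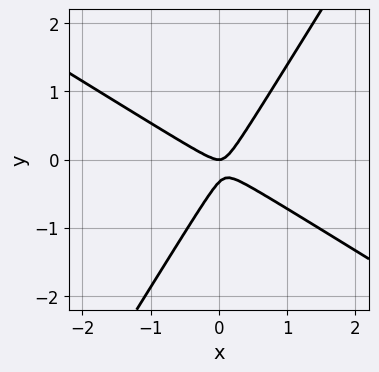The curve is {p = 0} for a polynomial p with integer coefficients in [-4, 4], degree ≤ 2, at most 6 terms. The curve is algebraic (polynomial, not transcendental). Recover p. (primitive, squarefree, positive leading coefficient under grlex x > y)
3*x^2 + 3*x*y - 3*y^2 - y

First, degree: the shape is more complex than any degree-1 curve, so deg p = 2.
Then, from the visible intercepts: it meets the x-axis at x = 0 (among the integer gridlines); it crosses the y-axis at the gridline y = 0.
Finally, fitting integer coefficients to these (and the overall shape) gives p.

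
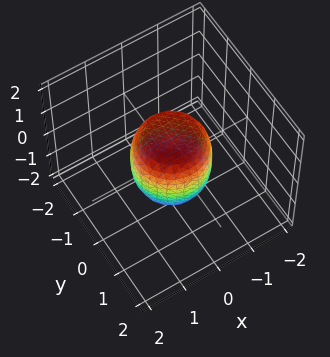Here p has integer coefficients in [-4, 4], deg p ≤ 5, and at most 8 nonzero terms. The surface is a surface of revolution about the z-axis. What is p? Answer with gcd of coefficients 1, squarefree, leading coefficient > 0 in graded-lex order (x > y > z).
2*x^4 + 4*x^2*y^2 + 2*y^4 - x^2 - y^2 + z^2 - 1

1. deg p = 4. No degree-3 surface has this shape.
2. Symmetries: the z-axis is an axis of rotation, so x and y enter only as x² + y².
3. From the axis intercepts and sections: the x-axis gridline crossings are at x ∈ {-1, 1}; the y-axis gridline crossings are at y ∈ {-1, 1}; a circular section at z = -1 has radius between 0 and 1.
4. Fitting integer coefficients to these (and the overall shape) gives p. Check: (0, 0, -1) on the z-axis lies on the surface, and p(0, 0, -1) = 0. ✓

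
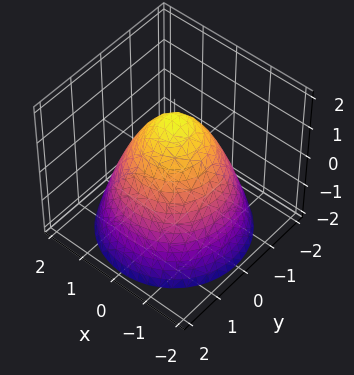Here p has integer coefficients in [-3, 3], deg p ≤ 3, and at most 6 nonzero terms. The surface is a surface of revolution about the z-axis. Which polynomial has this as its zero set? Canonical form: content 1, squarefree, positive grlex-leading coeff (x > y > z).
The degree is 2 — the shape is more complex than any degree-1 surface.
Symmetry: the surface is invariant under rotation about z: p = q(x² + y², z).
Against the integer gridlines: a circular section at z = -1 has radius between 1 and 2.
These observations pin down the coefficients.

2*x^2 + 2*y^2 + 2*z - 3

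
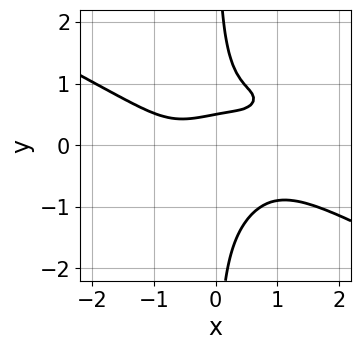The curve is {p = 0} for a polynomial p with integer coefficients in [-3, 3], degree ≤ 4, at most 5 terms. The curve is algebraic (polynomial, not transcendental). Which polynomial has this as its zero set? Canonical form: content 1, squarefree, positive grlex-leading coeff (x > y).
x^4 - 2*x^2*y^2 + 3*x*y^3 - 2*y + 1

First, degree: a generic line meets the curve in up to 4 points, so deg p = 4.
Next, reading off the gridlines: the curve avoids every integer x-axis point in the box.
Finally, putting this together gives p.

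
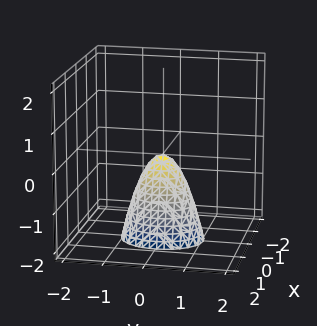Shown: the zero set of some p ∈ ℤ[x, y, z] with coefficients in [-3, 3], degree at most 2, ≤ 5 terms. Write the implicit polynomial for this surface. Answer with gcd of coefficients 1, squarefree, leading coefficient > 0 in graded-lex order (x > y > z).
3*x^2 + 2*y^2 + z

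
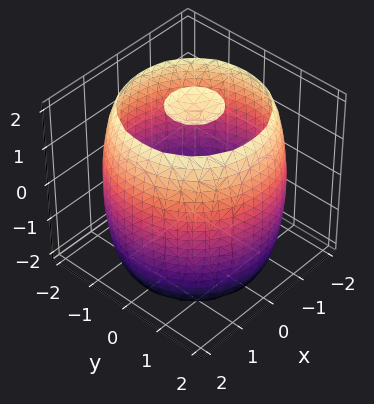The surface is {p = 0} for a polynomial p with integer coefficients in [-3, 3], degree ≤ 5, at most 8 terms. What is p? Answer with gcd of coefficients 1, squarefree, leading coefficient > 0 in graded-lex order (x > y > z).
x^4 + 2*x^2*y^2 + y^4 - 3*x^2 - 3*y^2 + z^2 - 3

1. There are 3 components. They look like related sheets of one shape, so recover p as a whole.
2. deg p = 4. The shape is more complex than any degree-3 surface.
3. Symmetries: the z-axis is an axis of rotation, so x and y enter only as x² + y².
4. From the visible intercepts: a circular section at z = -1 has radius between 1 and 2.
5. Fitting integer coefficients to these (and the overall shape) gives p.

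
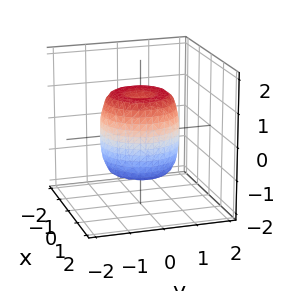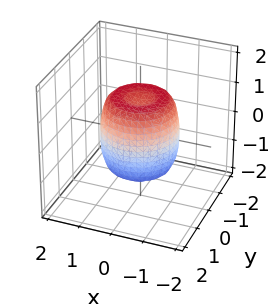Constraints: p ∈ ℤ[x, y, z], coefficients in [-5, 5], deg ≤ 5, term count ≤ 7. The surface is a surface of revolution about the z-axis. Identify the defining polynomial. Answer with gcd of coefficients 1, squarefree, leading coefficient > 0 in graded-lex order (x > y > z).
First, the degree is 4 — no degree-3 surface has this shape.
Next, symmetries: rotational symmetry about the z-axis ⇒ p depends on x, y only through x² + y².
Then, from the visible intercepts: the z-axis gridline crossings are at z ∈ {-1, 1}; a circular section at z = -1 has radius exactly 1.
Finally, together with the visible shape, these determine p as stated.

2*x^4 + 4*x^2*y^2 + 2*y^4 - 2*x^2 - 2*y^2 + z^2 - 1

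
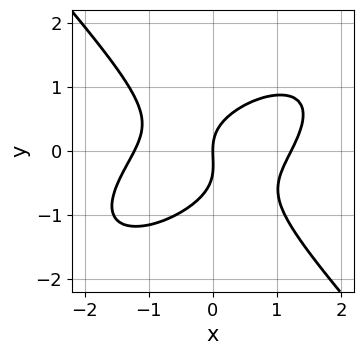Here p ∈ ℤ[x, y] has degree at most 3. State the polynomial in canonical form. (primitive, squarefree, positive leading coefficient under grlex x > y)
1. The degree is 3 — no degree-2 curve has this shape.
2. Reading off the gridlines: it crosses the x-axis at the gridline x = 0; it meets the y-axis at y = 0 (among the integer gridlines).
3. The integer polynomial consistent with all of this is the stated p.

2*x^3 - 2*x^2*y + 3*y^3 + y^2 - 3*x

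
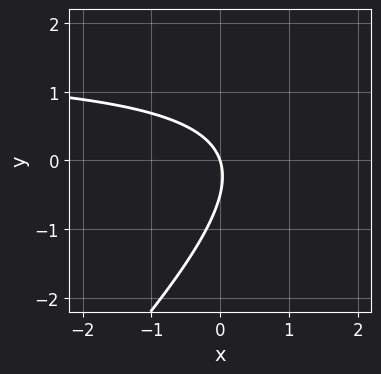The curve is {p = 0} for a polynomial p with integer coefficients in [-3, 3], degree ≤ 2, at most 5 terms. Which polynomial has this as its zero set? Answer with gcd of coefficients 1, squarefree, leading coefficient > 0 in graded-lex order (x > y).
First, the degree is 2 — no degree-1 curve has this shape.
Then, from the axis intercepts and sections: it meets the x-axis at x = 0 (among the integer gridlines); one y-axis crossing is at y = 0.
Finally, fitting integer coefficients to these (and the overall shape) gives p.

2*x*y - 2*y^2 - 3*x - y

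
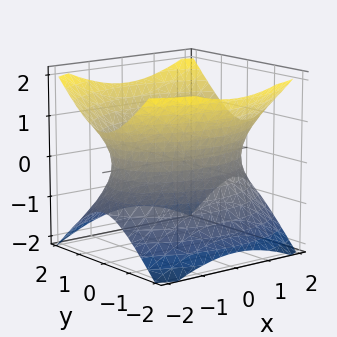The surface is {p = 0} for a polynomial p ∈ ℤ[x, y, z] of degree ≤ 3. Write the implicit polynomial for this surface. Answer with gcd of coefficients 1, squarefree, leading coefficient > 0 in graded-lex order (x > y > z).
Degree: one connected sheet with a waist; a quadric, so deg p = 2.
Symmetries: mirror symmetry y ↦ −y ⇒ only even powers of y; it's symmetric under z → −z, forcing even powers of z; it's symmetric under x → −x, forcing even powers of x.
Observable constraints: no z-intercept at any integer in the box.
Solving for integer coefficients yields p as stated.

x^2 + 2*y^2 - 2*z^2 - 3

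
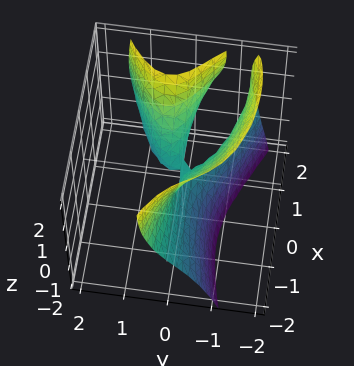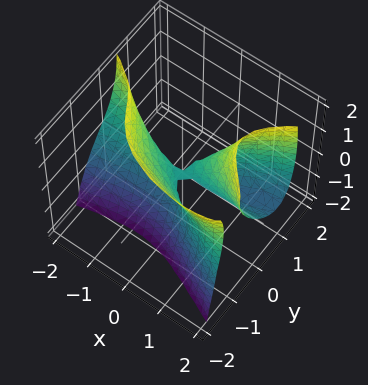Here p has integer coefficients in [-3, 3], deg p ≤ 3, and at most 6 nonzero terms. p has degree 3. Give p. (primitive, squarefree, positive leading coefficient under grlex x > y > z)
First, deg p = 3.
Next, checking where it meets the axes: it crosses the y-axis at the gridline y = 0; it meets the z-axis at z = 0 (among the integer gridlines).
Finally, matching integer coefficients to the picture gives p.

x^2*z - 3*y^3 - y^2*z + 3*x*y - z^2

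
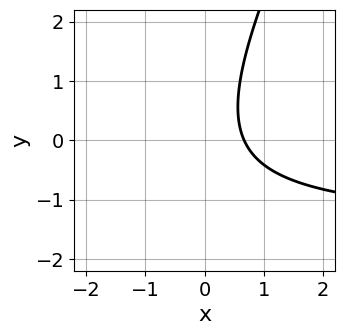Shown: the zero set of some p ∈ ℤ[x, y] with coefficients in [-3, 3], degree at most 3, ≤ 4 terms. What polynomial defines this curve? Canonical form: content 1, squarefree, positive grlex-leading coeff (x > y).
(a) Degree: a generic line meets the curve in up to 2 points, so deg p = 2.
(b) From the visible intercepts: it misses every integer gridline on the y-axis.
(c) Together with the visible shape, these determine p as stated.

2*x*y - y^2 + 3*x - 2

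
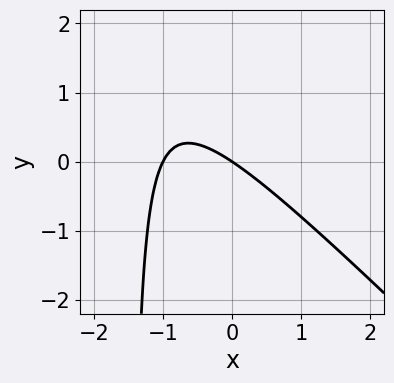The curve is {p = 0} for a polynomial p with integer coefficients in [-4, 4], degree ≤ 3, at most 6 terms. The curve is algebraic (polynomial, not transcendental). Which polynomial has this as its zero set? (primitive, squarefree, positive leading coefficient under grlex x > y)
(a) Degree: a generic line meets the curve in up to 2 points, so deg p = 2.
(b) Checking where it meets the axes: it meets the y-axis at y = 0 (among the integer gridlines); the x-axis gridline crossings are at x ∈ {-1, 0}.
(c) Fitting integer coefficients to these (and the overall shape) gives p.

2*x^2 + 2*x*y + 2*x + 3*y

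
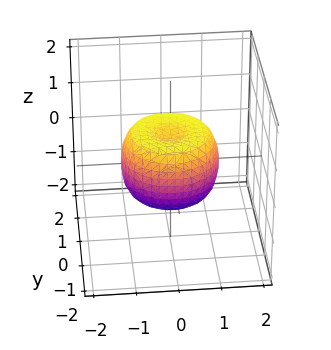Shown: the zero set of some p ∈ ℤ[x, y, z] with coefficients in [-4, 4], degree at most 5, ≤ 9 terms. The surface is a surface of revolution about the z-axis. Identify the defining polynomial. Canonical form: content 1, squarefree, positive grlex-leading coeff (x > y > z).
2*x^4 + 4*x^2*y^2 + 2*y^4 - 2*x^2 - 2*y^2 + 2*z^2 - 1

First, the degree is 4 — a generic line meets the surface in up to 4 points.
Next, symmetries: the surface is invariant under rotation about z: p = q(x² + y², z).
Next, from the axis intercepts and sections: a circular section at z = 0 has radius between 1 and 2.
Finally, fitting integer coefficients to these (and the overall shape) gives p.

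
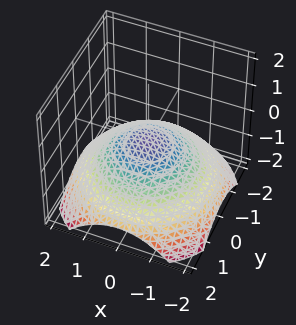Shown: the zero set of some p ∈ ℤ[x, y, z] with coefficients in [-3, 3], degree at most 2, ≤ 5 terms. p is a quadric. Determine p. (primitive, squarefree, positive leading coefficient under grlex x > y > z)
x^2 + y^2 + 3*z

1. The degree is 2 — a paraboloid; a quadric.
2. Symmetry: the z-axis is an axis of rotation, so x and y enter only as x² + y².
3. Checking where it meets the axes: it meets the y-axis at y = 0 (among the integer gridlines); it crosses the x-axis at the gridline x = 0.
4. Solving for integer coefficients yields p as stated.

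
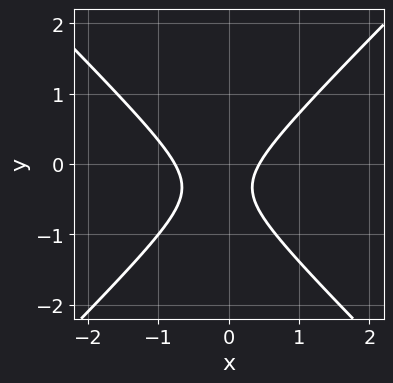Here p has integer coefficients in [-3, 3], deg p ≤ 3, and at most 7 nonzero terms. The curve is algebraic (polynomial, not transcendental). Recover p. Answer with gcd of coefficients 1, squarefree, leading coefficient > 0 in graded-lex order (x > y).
1. The degree is 2 — no degree-1 curve has this shape.
2. From the axis intercepts and sections: no y-intercept at any integer in the box.
3. The integer polynomial consistent with all of this is the stated p.

3*x^2 - 3*y^2 + x - 2*y - 1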